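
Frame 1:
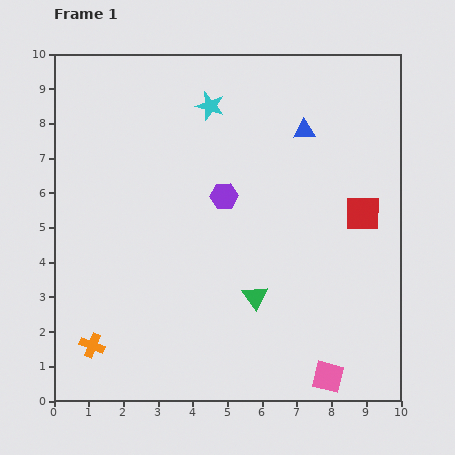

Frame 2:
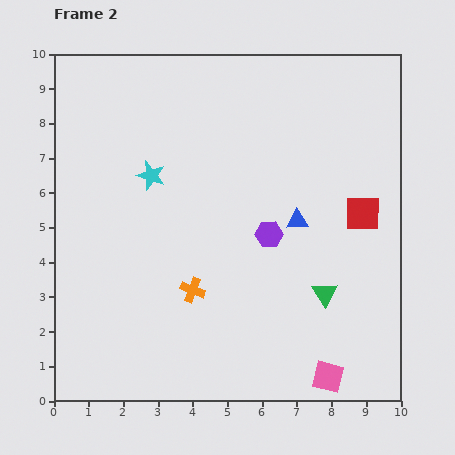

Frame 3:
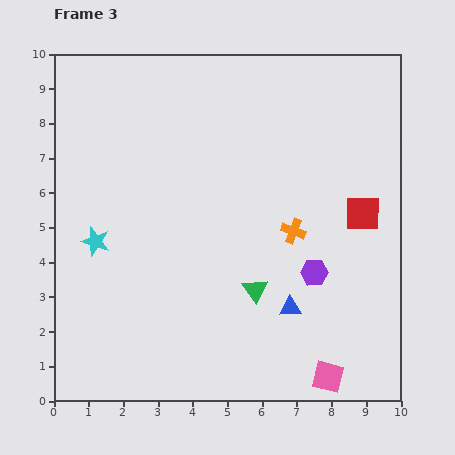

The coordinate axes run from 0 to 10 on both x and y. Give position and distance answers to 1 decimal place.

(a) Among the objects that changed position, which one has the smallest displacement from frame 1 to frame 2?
the purple hexagon

(moved 1.7)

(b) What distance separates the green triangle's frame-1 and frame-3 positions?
0.2

The green triangle moved from (5.8, 3.0) to (5.8, 3.2), a distance of √(0.0² + 0.2²) ≈ 0.2.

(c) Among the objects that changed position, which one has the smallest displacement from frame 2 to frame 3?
the purple hexagon

(moved 1.7)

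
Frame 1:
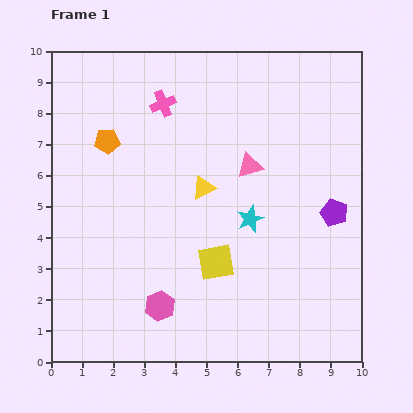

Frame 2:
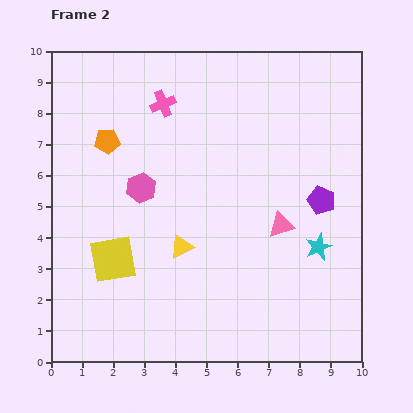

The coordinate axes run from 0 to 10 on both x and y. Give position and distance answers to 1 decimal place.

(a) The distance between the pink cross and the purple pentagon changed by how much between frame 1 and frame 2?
-0.5

Distance in frame 1: 6.5. Distance in frame 2: 6.0.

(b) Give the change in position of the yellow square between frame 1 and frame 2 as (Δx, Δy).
(-3.3, 0.1)

The yellow square was at (5.3, 3.2) in frame 1 and (2.0, 3.3) in frame 2.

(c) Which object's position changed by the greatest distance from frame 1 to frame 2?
the pink hexagon

(moved 3.8; next 3.3)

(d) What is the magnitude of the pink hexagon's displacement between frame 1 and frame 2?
3.8

The pink hexagon moved from (3.5, 1.8) to (2.9, 5.6), a distance of √(0.6² + 3.8²) ≈ 3.8.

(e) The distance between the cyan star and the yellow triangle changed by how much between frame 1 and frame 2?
+2.6

Distance in frame 1: 1.8. Distance in frame 2: 4.4.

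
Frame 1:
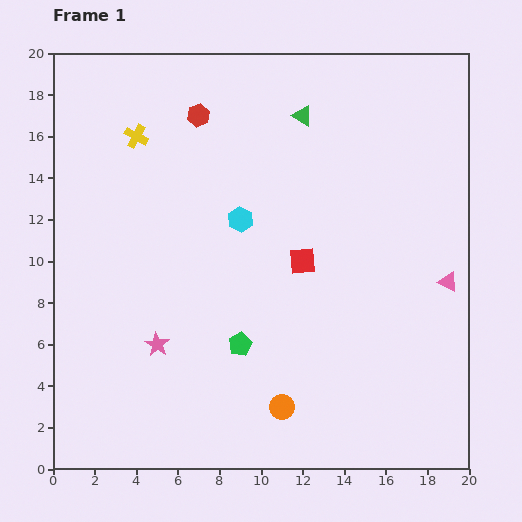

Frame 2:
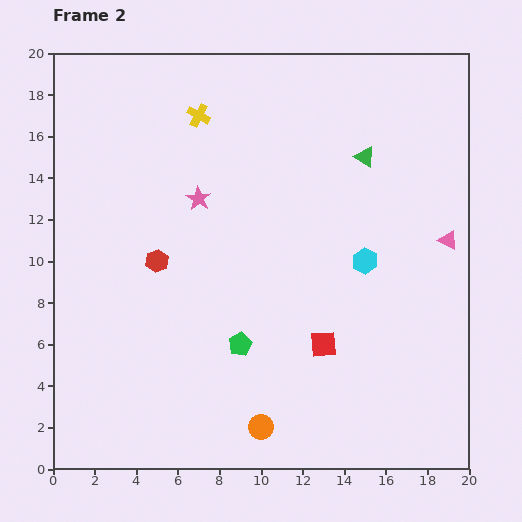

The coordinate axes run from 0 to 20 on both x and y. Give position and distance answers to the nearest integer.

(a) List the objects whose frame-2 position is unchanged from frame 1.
the green pentagon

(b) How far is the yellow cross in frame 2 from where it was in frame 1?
3

The yellow cross moved from (4, 16) to (7, 17), a distance of √(3² + 1²) ≈ 3.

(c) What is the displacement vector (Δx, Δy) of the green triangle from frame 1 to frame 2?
(3, -2)

The green triangle was at (12, 17) in frame 1 and (15, 15) in frame 2.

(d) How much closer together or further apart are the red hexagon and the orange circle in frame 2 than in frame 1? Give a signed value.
-6

Distance in frame 1: 15. Distance in frame 2: 9.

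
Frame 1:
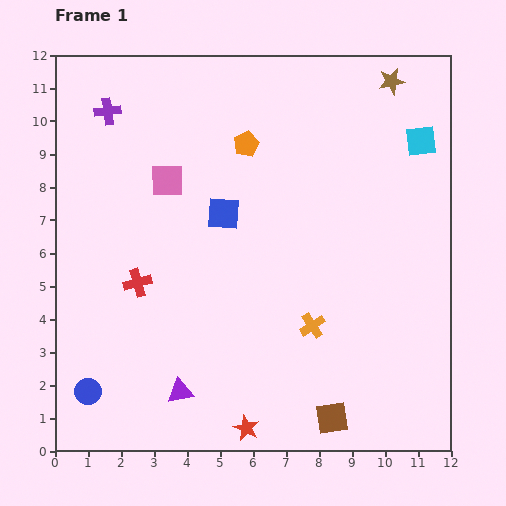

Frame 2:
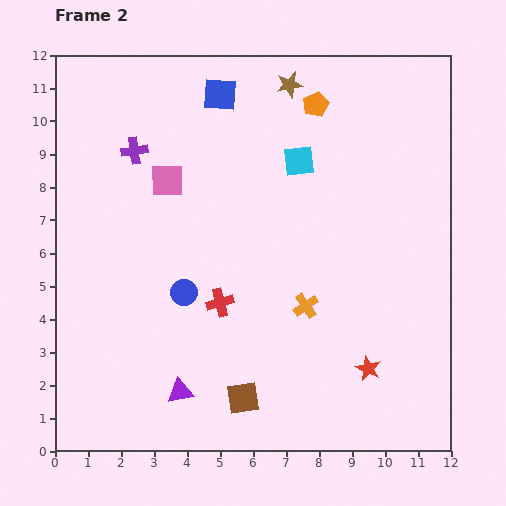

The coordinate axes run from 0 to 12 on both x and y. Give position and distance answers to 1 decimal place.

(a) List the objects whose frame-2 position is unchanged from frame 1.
the pink square, the purple triangle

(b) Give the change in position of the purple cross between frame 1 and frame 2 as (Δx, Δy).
(0.8, -1.2)

The purple cross was at (1.6, 10.3) in frame 1 and (2.4, 9.1) in frame 2.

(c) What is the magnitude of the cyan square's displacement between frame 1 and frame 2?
3.7

The cyan square moved from (11.1, 9.4) to (7.4, 8.8), a distance of √(3.7² + 0.6²) ≈ 3.7.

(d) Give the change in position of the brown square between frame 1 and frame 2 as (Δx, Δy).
(-2.7, 0.6)

The brown square was at (8.4, 1.0) in frame 1 and (5.7, 1.6) in frame 2.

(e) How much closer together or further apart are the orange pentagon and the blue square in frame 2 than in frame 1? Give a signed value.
+0.7

Distance in frame 1: 2.2. Distance in frame 2: 2.9.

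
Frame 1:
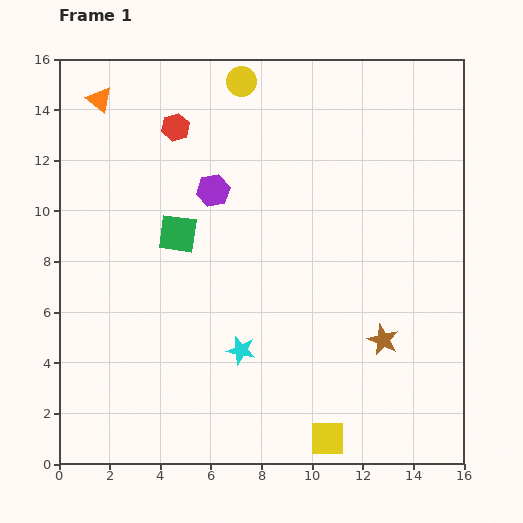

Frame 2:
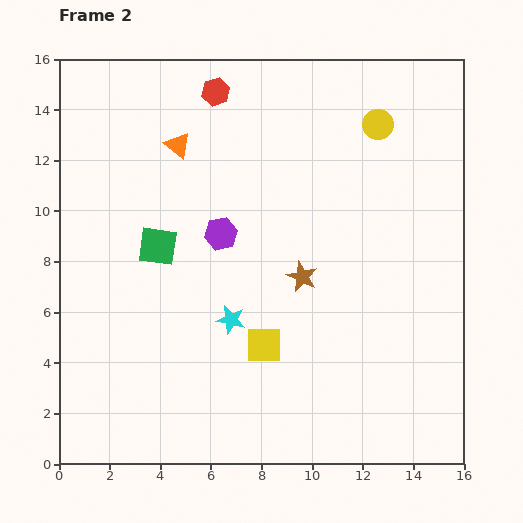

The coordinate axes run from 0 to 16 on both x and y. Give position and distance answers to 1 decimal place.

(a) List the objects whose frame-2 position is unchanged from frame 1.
none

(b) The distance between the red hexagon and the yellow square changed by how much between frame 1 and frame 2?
-3.5

Distance in frame 1: 13.7. Distance in frame 2: 10.2.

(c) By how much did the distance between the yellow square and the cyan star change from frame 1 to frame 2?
-3.3

Distance in frame 1: 4.9. Distance in frame 2: 1.6.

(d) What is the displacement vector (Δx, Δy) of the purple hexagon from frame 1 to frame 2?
(0.3, -1.7)

The purple hexagon was at (6.1, 10.8) in frame 1 and (6.4, 9.1) in frame 2.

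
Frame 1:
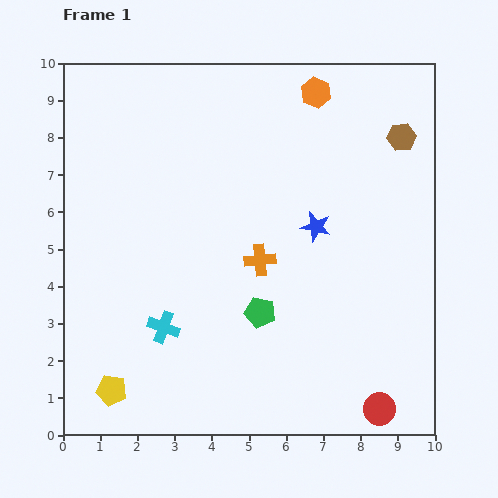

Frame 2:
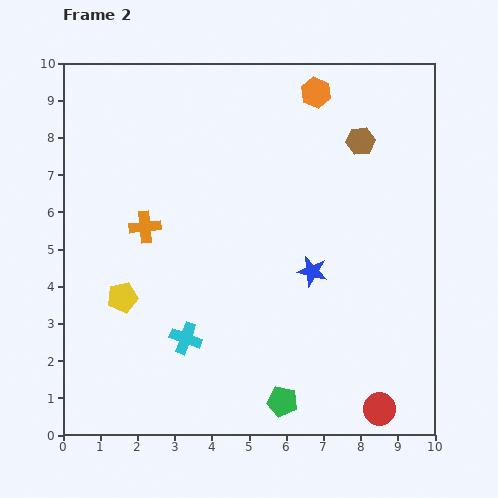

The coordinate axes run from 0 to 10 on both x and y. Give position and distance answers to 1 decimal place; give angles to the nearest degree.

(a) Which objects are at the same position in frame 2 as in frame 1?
the red circle, the orange hexagon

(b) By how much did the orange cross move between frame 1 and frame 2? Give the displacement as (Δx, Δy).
(-3.1, 0.9)

The orange cross was at (5.3, 4.7) in frame 1 and (2.2, 5.6) in frame 2.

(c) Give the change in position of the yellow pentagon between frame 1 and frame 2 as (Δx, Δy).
(0.3, 2.5)

The yellow pentagon was at (1.3, 1.2) in frame 1 and (1.6, 3.7) in frame 2.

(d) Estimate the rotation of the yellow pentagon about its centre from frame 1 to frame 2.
23° counter-clockwise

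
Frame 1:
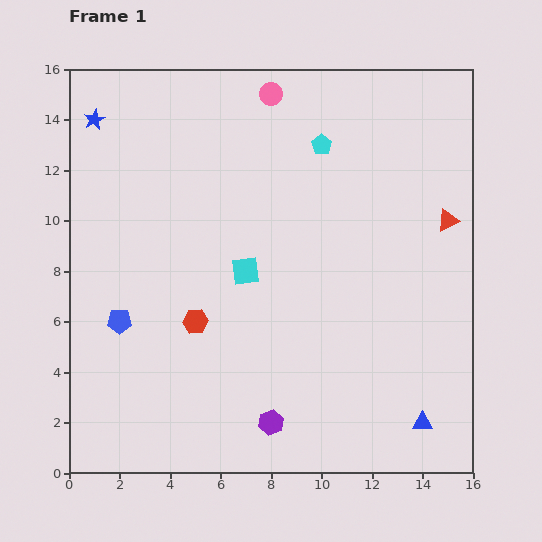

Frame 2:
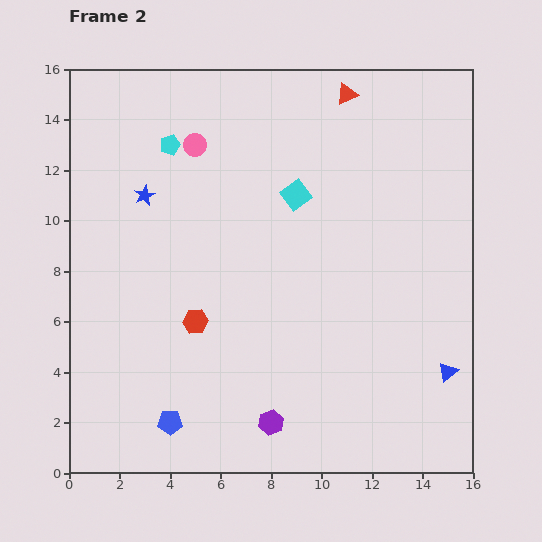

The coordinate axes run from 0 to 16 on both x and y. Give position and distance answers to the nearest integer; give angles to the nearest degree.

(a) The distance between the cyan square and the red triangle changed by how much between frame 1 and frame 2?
-4

Distance in frame 1: 8. Distance in frame 2: 4.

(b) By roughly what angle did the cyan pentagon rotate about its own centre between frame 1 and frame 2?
21° clockwise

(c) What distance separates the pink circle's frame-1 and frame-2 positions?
4

The pink circle moved from (8, 15) to (5, 13), a distance of √(3² + 2²) ≈ 4.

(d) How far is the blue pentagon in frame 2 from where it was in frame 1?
4

The blue pentagon moved from (2, 6) to (4, 2), a distance of √(2² + 4²) ≈ 4.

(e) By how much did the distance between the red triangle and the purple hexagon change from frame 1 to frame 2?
+2

Distance in frame 1: 11. Distance in frame 2: 13.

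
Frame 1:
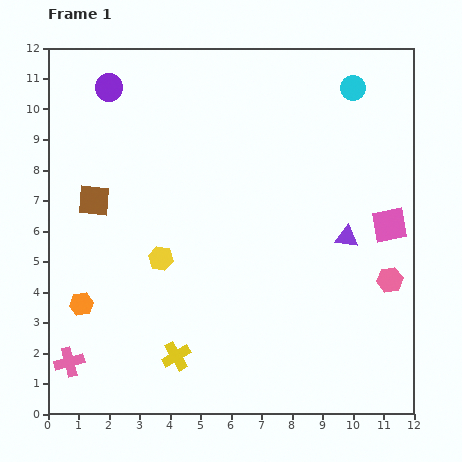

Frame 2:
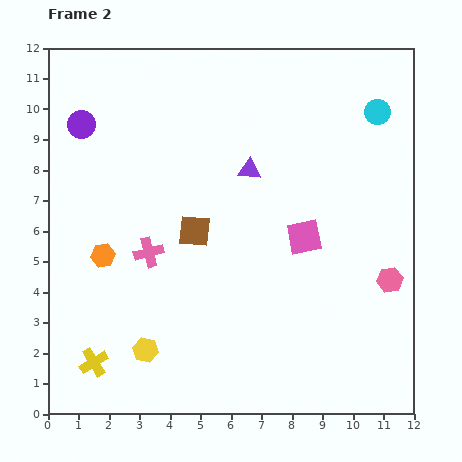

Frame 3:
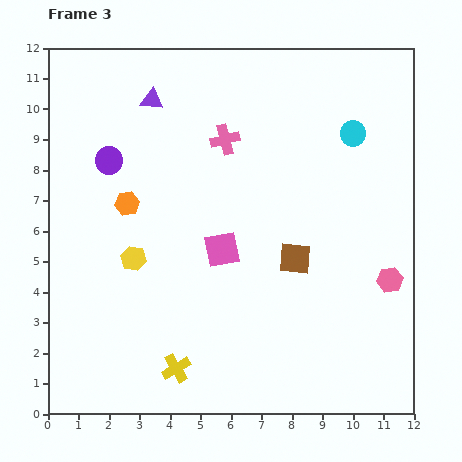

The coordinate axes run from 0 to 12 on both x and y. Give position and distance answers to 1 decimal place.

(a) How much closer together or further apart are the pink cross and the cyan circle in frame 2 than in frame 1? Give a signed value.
-4.1

Distance in frame 1: 12.9. Distance in frame 2: 8.8.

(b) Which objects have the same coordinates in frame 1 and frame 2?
the pink hexagon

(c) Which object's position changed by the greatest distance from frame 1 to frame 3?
the pink cross

(moved 8.9; next 7.8)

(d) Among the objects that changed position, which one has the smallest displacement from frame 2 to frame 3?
the cyan circle

(moved 1.1)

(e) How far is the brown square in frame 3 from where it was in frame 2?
3.4

The brown square moved from (4.8, 6.0) to (8.1, 5.1), a distance of √(3.3² + 0.9²) ≈ 3.4.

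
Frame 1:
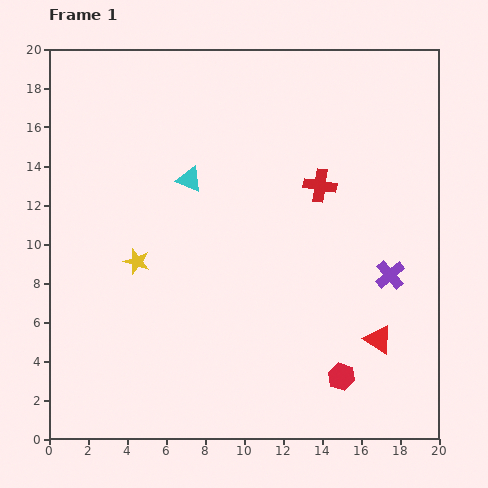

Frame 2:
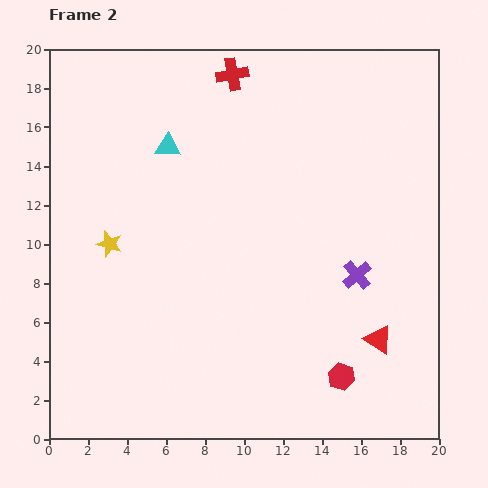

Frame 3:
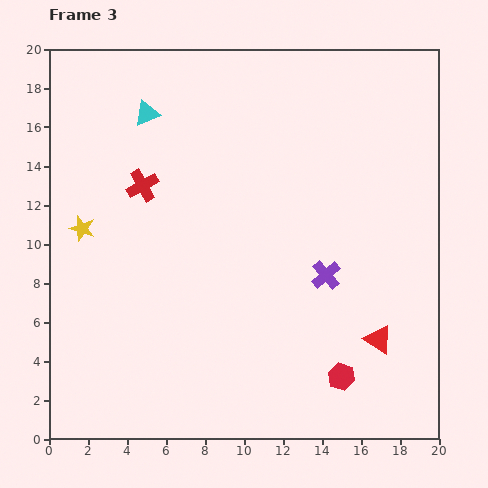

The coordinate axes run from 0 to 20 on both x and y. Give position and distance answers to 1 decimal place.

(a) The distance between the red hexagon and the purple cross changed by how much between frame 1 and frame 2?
-0.5

Distance in frame 1: 5.8. Distance in frame 2: 5.3.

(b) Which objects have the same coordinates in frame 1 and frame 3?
the red triangle, the red hexagon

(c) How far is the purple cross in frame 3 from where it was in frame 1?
3.3

The purple cross moved from (17.5, 8.4) to (14.2, 8.4), a distance of √(3.3² + 0.0²) ≈ 3.3.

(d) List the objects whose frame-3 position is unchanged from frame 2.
the red triangle, the red hexagon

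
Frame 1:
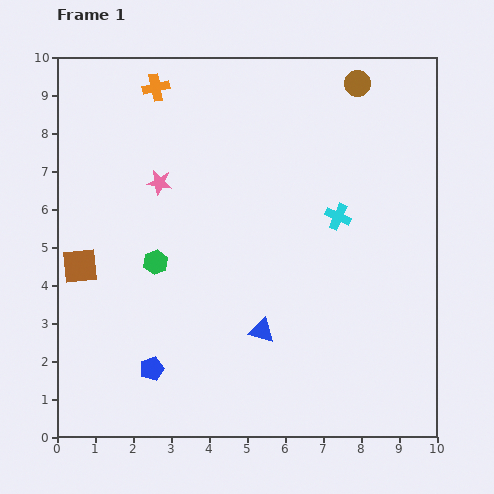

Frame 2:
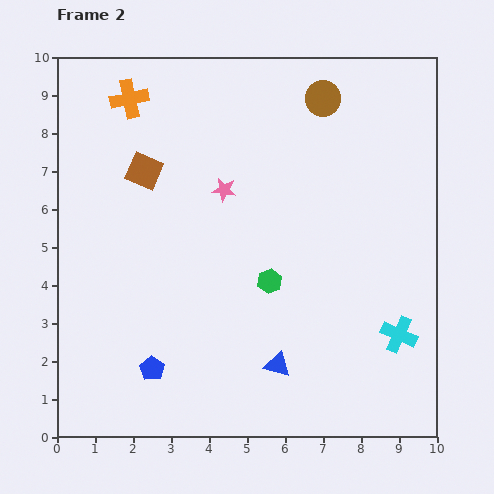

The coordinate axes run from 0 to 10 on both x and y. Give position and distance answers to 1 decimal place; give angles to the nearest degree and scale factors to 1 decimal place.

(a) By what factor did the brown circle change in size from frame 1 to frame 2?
1.4×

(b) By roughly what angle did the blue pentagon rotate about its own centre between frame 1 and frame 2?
19° counter-clockwise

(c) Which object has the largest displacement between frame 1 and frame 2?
the cyan cross

(moved 3.5; next 3.0)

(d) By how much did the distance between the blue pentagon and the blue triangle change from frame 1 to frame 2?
+0.2

Distance in frame 1: 3.1. Distance in frame 2: 3.3.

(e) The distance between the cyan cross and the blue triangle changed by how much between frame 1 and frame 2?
-0.3

Distance in frame 1: 3.6. Distance in frame 2: 3.3.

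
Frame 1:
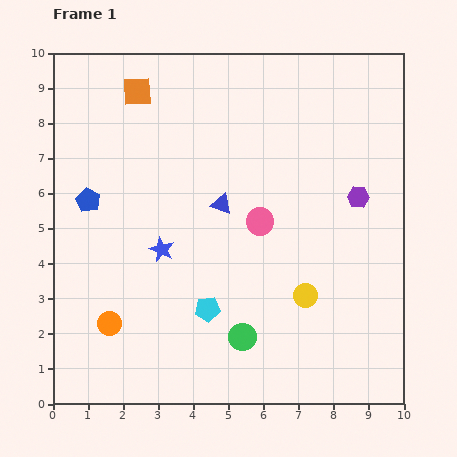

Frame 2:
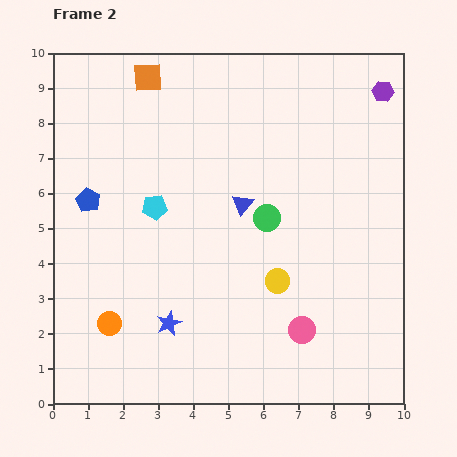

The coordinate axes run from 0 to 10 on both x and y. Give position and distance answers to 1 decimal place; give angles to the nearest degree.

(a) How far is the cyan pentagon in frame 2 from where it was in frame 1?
3.3

The cyan pentagon moved from (4.4, 2.7) to (2.9, 5.6), a distance of √(1.5² + 2.9²) ≈ 3.3.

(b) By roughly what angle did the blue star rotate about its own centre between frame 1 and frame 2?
24° clockwise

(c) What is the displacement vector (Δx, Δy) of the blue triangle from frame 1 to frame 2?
(0.6, 0.0)

The blue triangle was at (4.8, 5.7) in frame 1 and (5.4, 5.7) in frame 2.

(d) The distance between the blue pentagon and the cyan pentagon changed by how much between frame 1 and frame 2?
-2.7

Distance in frame 1: 4.6. Distance in frame 2: 1.9.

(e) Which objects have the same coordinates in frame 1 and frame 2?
the blue pentagon, the orange circle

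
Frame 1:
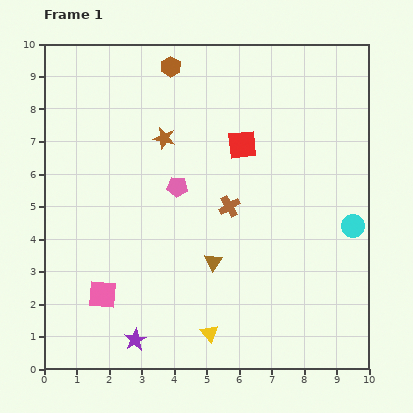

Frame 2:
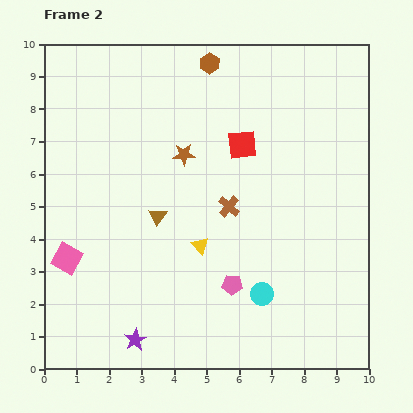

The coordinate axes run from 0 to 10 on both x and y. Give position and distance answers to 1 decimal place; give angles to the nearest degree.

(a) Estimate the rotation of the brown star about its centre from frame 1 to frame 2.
18° counter-clockwise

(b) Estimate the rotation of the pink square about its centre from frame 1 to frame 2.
24° clockwise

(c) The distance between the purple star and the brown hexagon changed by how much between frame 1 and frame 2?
+0.3

Distance in frame 1: 8.5. Distance in frame 2: 8.8.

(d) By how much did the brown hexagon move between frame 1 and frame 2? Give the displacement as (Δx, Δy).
(1.2, 0.1)

The brown hexagon was at (3.9, 9.3) in frame 1 and (5.1, 9.4) in frame 2.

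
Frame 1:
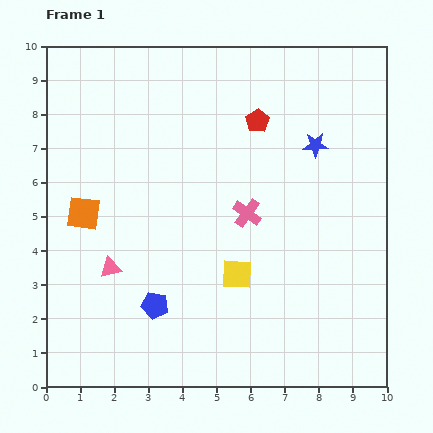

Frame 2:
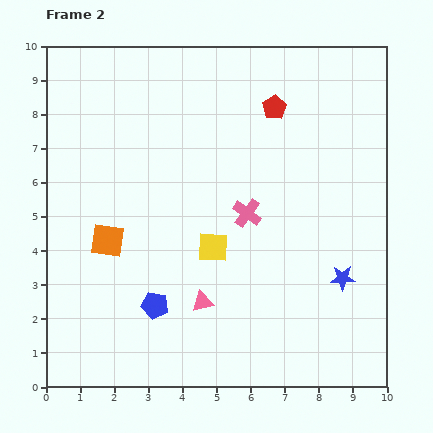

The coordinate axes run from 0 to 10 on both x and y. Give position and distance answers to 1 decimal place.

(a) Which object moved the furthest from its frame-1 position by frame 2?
the blue star

(moved 4.0; next 2.9)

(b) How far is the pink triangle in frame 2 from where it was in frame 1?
2.9

The pink triangle moved from (1.9, 3.5) to (4.6, 2.5), a distance of √(2.7² + 1.0²) ≈ 2.9.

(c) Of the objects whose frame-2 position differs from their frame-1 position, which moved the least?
the red pentagon

(moved 0.6)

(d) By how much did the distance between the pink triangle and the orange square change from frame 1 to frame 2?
+1.5

Distance in frame 1: 1.8. Distance in frame 2: 3.3.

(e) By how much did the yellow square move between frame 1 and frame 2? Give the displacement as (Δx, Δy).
(-0.7, 0.8)

The yellow square was at (5.6, 3.3) in frame 1 and (4.9, 4.1) in frame 2.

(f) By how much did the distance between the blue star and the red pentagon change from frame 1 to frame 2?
+3.6

Distance in frame 1: 1.8. Distance in frame 2: 5.4.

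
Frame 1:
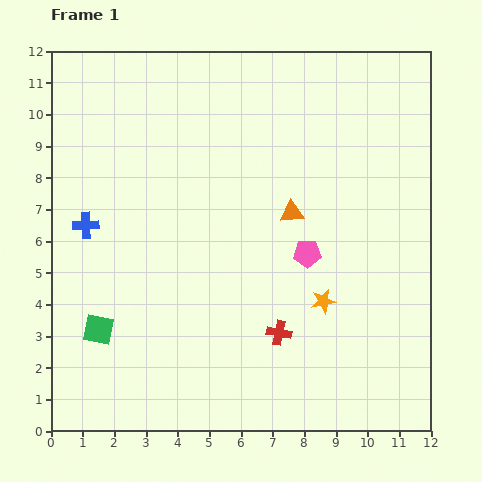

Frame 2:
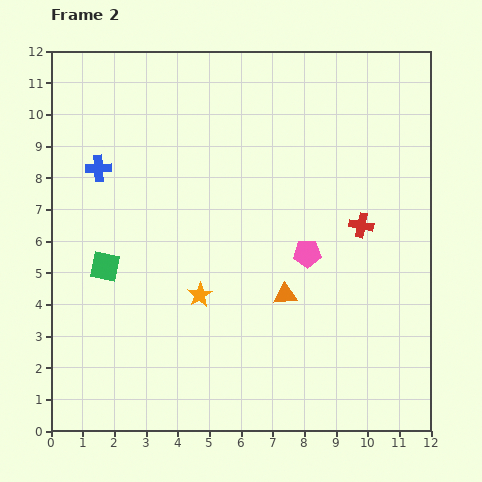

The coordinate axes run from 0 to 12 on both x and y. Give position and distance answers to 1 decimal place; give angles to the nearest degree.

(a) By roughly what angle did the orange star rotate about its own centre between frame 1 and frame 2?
21° counter-clockwise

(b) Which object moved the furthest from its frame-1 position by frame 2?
the red cross

(moved 4.3; next 3.9)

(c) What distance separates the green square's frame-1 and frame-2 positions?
2.0

The green square moved from (1.5, 3.2) to (1.7, 5.2), a distance of √(0.2² + 2.0²) ≈ 2.0.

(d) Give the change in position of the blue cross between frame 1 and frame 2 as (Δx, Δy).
(0.4, 1.8)

The blue cross was at (1.1, 6.5) in frame 1 and (1.5, 8.3) in frame 2.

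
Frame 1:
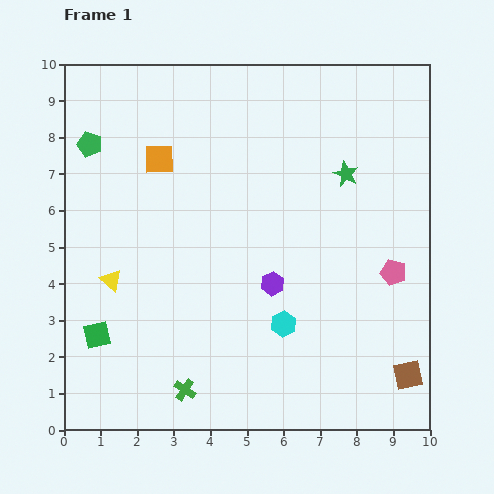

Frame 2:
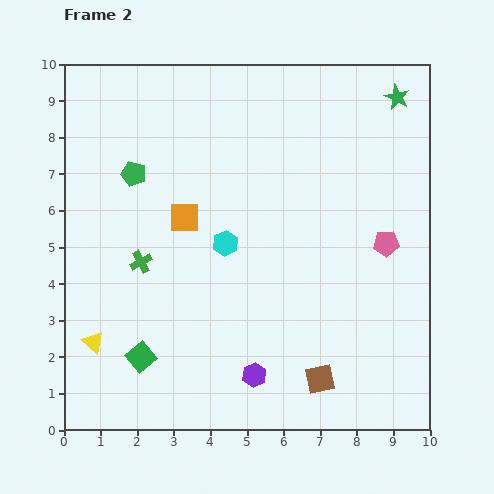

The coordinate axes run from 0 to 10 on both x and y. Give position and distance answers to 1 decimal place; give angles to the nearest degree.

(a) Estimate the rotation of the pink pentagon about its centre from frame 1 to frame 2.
19° counter-clockwise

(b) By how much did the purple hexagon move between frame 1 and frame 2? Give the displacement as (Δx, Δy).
(-0.5, -2.5)

The purple hexagon was at (5.7, 4.0) in frame 1 and (5.2, 1.5) in frame 2.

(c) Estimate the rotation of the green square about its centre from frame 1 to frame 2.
28° counter-clockwise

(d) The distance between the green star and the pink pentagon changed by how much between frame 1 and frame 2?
+1.0

Distance in frame 1: 3.0. Distance in frame 2: 4.0.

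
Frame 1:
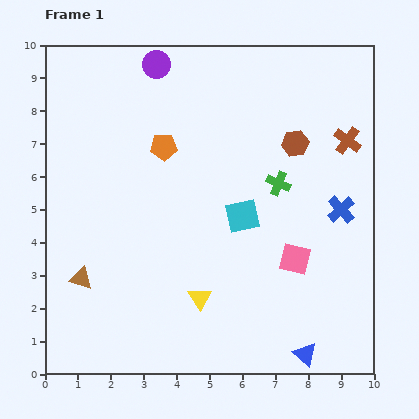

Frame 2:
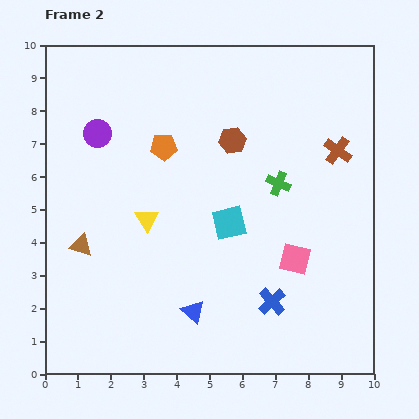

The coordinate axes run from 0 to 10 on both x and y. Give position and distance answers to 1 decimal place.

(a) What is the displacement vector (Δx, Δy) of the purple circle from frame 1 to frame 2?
(-1.8, -2.1)

The purple circle was at (3.4, 9.4) in frame 1 and (1.6, 7.3) in frame 2.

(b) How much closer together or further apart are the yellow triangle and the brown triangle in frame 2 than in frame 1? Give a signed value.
-1.4

Distance in frame 1: 3.6. Distance in frame 2: 2.2.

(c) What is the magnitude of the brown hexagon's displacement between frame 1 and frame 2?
1.9

The brown hexagon moved from (7.6, 7.0) to (5.7, 7.1), a distance of √(1.9² + 0.1²) ≈ 1.9.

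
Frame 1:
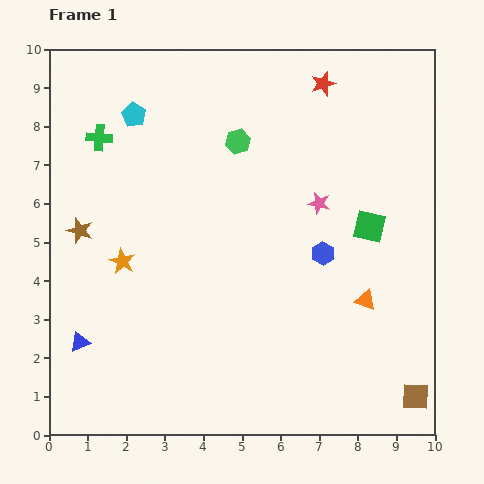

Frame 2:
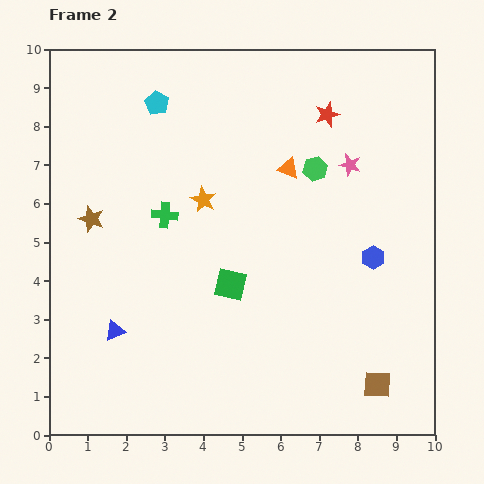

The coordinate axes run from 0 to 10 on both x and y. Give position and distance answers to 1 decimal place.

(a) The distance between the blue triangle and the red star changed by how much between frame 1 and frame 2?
-1.4

Distance in frame 1: 9.2. Distance in frame 2: 7.8.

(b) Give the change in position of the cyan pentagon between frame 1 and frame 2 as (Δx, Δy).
(0.6, 0.3)

The cyan pentagon was at (2.2, 8.3) in frame 1 and (2.8, 8.6) in frame 2.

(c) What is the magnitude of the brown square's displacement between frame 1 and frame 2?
1.0

The brown square moved from (9.5, 1.0) to (8.5, 1.3), a distance of √(1.0² + 0.3²) ≈ 1.0.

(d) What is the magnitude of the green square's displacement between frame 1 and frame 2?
3.9

The green square moved from (8.3, 5.4) to (4.7, 3.9), a distance of √(3.6² + 1.5²) ≈ 3.9.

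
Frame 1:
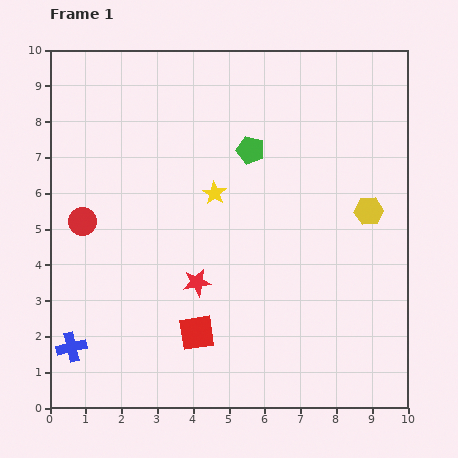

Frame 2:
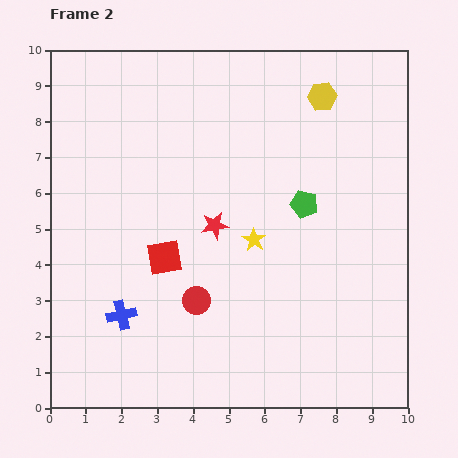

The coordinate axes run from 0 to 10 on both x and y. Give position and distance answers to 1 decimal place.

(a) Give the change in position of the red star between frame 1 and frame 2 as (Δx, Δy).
(0.5, 1.6)

The red star was at (4.1, 3.5) in frame 1 and (4.6, 5.1) in frame 2.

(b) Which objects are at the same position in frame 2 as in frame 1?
none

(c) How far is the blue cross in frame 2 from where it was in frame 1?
1.7

The blue cross moved from (0.6, 1.7) to (2.0, 2.6), a distance of √(1.4² + 0.9²) ≈ 1.7.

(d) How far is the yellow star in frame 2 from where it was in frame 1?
1.7

The yellow star moved from (4.6, 6.0) to (5.7, 4.7), a distance of √(1.1² + 1.3²) ≈ 1.7.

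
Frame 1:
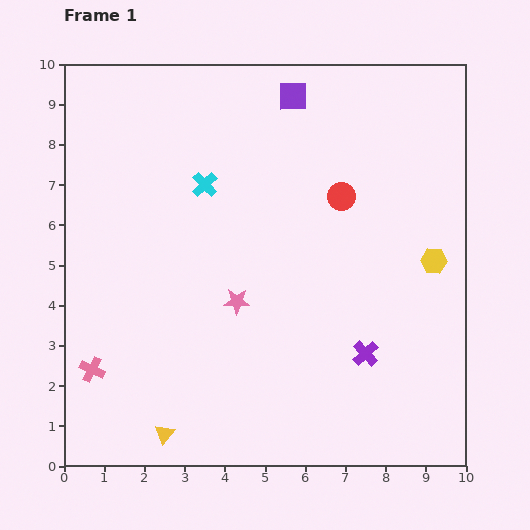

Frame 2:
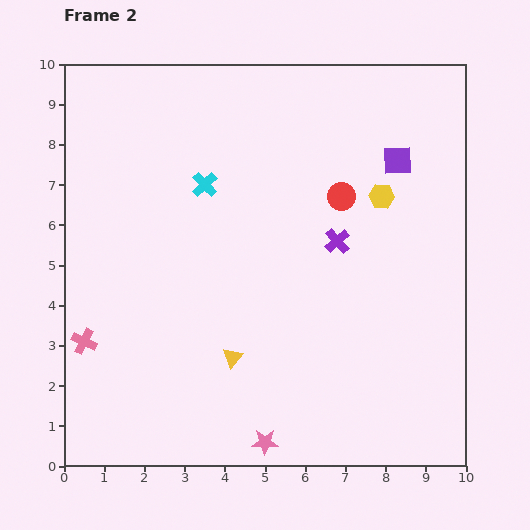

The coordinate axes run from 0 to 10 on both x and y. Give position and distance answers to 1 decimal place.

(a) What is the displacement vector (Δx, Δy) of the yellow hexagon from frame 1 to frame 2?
(-1.3, 1.6)

The yellow hexagon was at (9.2, 5.1) in frame 1 and (7.9, 6.7) in frame 2.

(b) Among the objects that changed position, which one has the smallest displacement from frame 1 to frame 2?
the pink cross

(moved 0.7)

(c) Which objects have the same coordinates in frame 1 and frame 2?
the red circle, the cyan cross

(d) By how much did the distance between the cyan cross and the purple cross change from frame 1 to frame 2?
-2.2

Distance in frame 1: 5.8. Distance in frame 2: 3.6.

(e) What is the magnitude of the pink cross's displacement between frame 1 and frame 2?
0.7

The pink cross moved from (0.7, 2.4) to (0.5, 3.1), a distance of √(0.2² + 0.7²) ≈ 0.7.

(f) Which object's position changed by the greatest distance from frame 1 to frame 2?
the pink star

(moved 3.6; next 3.1)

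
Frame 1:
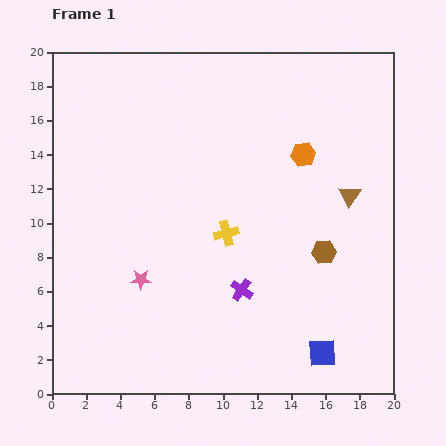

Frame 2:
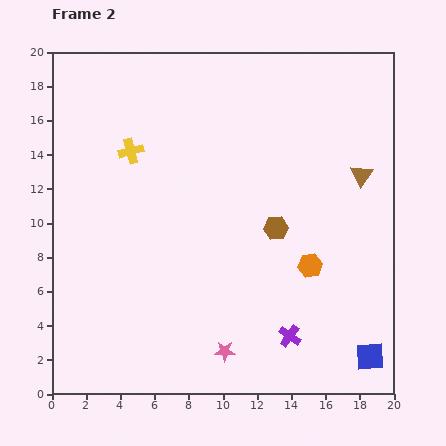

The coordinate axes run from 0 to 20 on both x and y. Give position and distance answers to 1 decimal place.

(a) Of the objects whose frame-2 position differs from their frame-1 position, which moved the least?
the brown triangle

(moved 1.4)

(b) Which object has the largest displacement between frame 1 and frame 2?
the yellow cross

(moved 7.4; next 6.5)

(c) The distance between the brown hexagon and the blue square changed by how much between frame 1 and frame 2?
+3.4

Distance in frame 1: 5.9. Distance in frame 2: 9.3.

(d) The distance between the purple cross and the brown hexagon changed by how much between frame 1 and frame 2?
+1.1

Distance in frame 1: 5.3. Distance in frame 2: 6.4.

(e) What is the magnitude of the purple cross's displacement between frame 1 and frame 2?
3.9

The purple cross moved from (11.1, 6.1) to (13.9, 3.4), a distance of √(2.8² + 2.7²) ≈ 3.9.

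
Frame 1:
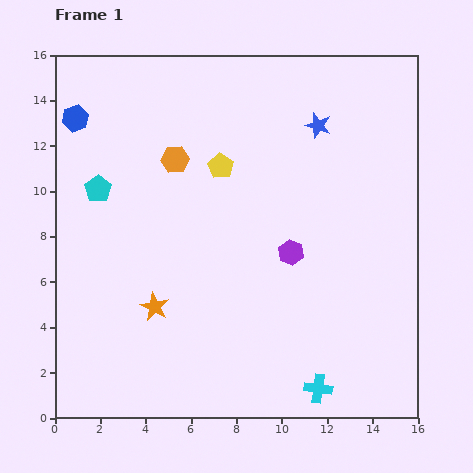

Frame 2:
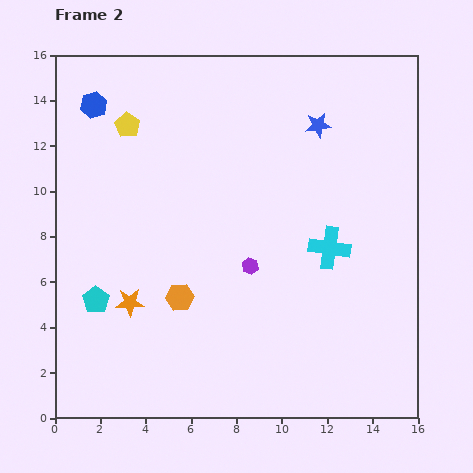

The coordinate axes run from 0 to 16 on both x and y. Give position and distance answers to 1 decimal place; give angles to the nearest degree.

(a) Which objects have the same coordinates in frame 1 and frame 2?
the blue star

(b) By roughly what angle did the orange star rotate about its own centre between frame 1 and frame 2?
28° counter-clockwise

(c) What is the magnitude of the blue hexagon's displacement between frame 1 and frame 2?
1.0

The blue hexagon moved from (0.9, 13.2) to (1.7, 13.8), a distance of √(0.8² + 0.6²) ≈ 1.0.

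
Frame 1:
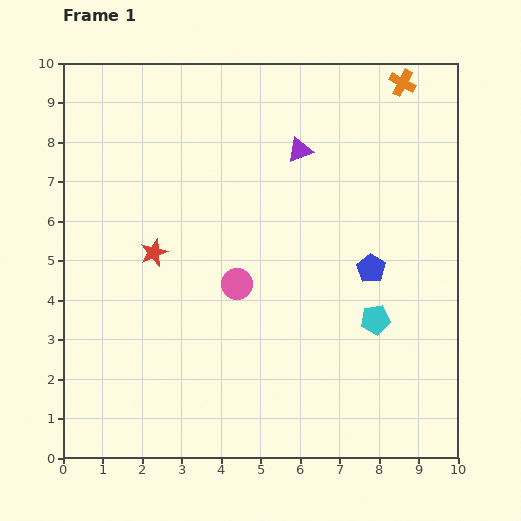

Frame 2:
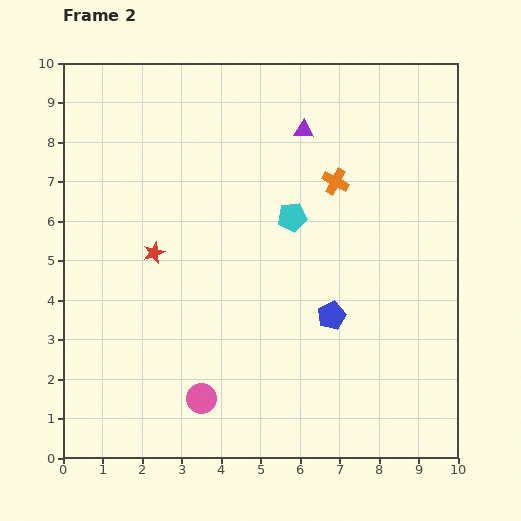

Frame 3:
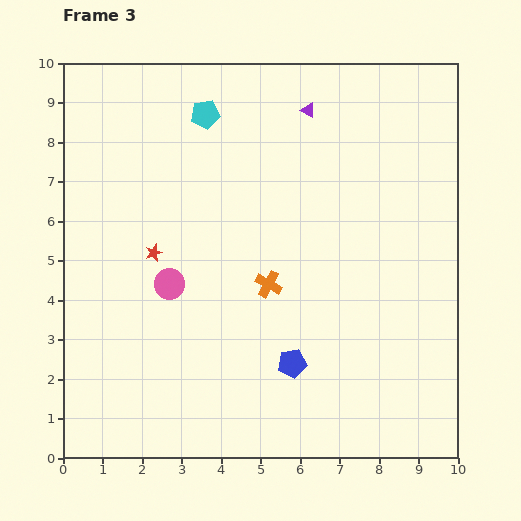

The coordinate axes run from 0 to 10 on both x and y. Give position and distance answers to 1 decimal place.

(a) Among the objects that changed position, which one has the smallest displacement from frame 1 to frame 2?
the purple triangle

(moved 0.5)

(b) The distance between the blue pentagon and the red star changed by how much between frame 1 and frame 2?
-0.7

Distance in frame 1: 5.5. Distance in frame 2: 4.8.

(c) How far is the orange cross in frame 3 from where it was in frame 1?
6.1

The orange cross moved from (8.6, 9.5) to (5.2, 4.4), a distance of √(3.4² + 5.1²) ≈ 6.1.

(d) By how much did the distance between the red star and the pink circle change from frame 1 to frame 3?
-1.3

Distance in frame 1: 2.2. Distance in frame 3: 0.9.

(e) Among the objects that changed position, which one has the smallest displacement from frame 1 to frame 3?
the purple triangle

(moved 1.0)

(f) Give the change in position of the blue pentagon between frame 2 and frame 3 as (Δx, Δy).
(-1.0, -1.2)

The blue pentagon was at (6.8, 3.6) in frame 2 and (5.8, 2.4) in frame 3.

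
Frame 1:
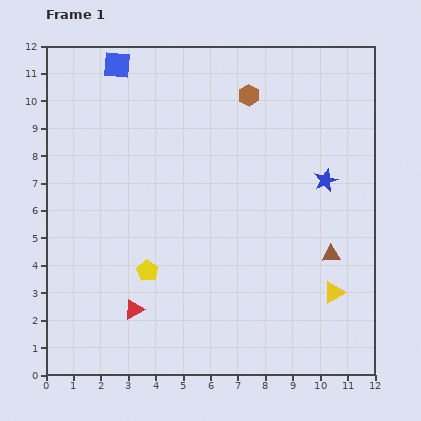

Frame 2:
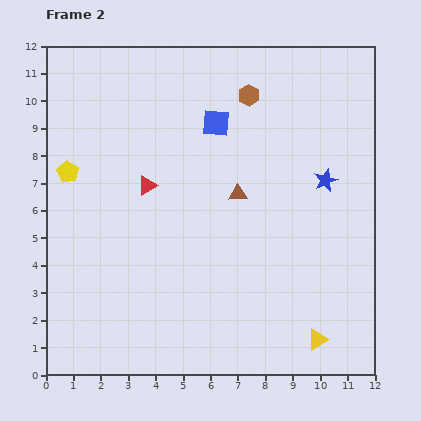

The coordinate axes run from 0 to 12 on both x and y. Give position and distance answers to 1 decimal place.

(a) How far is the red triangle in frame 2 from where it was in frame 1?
4.5

The red triangle moved from (3.2, 2.4) to (3.7, 6.9), a distance of √(0.5² + 4.5²) ≈ 4.5.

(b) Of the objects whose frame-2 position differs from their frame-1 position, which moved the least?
the yellow triangle

(moved 1.8)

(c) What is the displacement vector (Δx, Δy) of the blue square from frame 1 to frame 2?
(3.6, -2.1)

The blue square was at (2.6, 11.3) in frame 1 and (6.2, 9.2) in frame 2.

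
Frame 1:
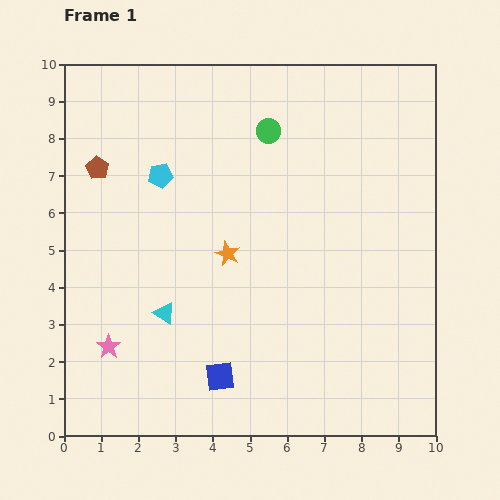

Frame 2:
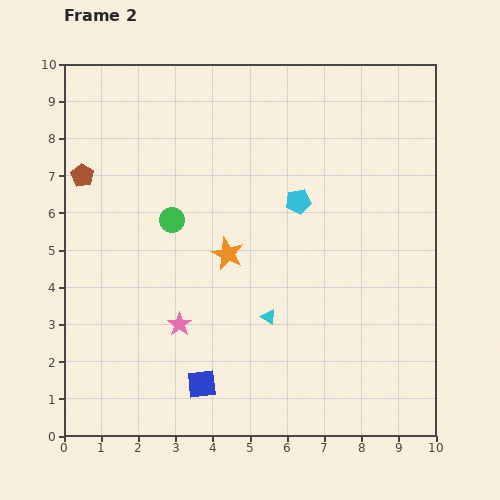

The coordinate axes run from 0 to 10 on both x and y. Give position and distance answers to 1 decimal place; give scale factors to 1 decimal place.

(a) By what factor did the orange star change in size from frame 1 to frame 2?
1.3×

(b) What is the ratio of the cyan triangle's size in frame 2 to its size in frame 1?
0.7×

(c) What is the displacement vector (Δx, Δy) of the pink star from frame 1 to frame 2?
(1.9, 0.6)

The pink star was at (1.2, 2.4) in frame 1 and (3.1, 3.0) in frame 2.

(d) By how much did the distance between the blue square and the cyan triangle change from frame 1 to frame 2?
+0.2

Distance in frame 1: 2.3. Distance in frame 2: 2.5.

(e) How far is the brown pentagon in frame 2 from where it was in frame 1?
0.4

The brown pentagon moved from (0.9, 7.2) to (0.5, 7.0), a distance of √(0.4² + 0.2²) ≈ 0.4.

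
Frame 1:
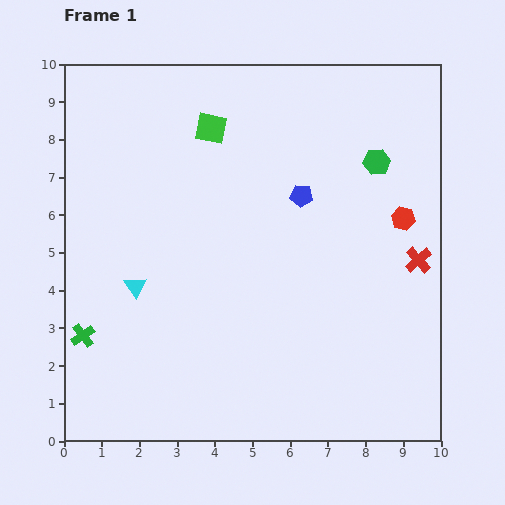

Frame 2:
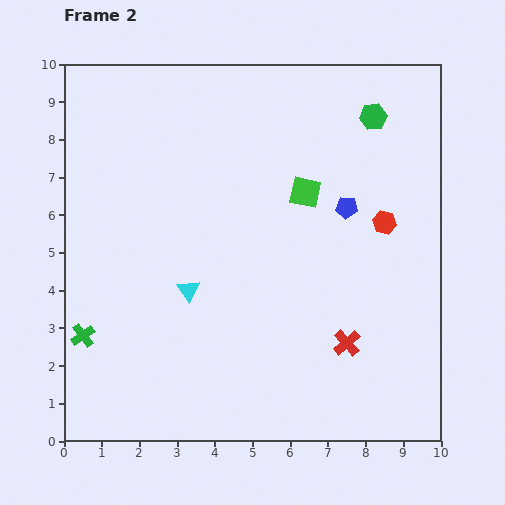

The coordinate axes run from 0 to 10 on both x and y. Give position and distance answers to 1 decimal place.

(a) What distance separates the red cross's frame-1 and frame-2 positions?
2.9

The red cross moved from (9.4, 4.8) to (7.5, 2.6), a distance of √(1.9² + 2.2²) ≈ 2.9.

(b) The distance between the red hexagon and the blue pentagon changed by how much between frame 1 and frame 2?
-1.7

Distance in frame 1: 2.8. Distance in frame 2: 1.1.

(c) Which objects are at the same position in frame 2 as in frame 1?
the green cross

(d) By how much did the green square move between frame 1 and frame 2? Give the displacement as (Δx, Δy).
(2.5, -1.7)

The green square was at (3.9, 8.3) in frame 1 and (6.4, 6.6) in frame 2.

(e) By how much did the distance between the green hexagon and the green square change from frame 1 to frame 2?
-1.8

Distance in frame 1: 4.5. Distance in frame 2: 2.7.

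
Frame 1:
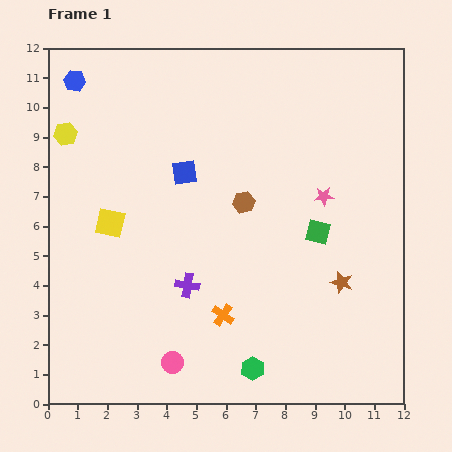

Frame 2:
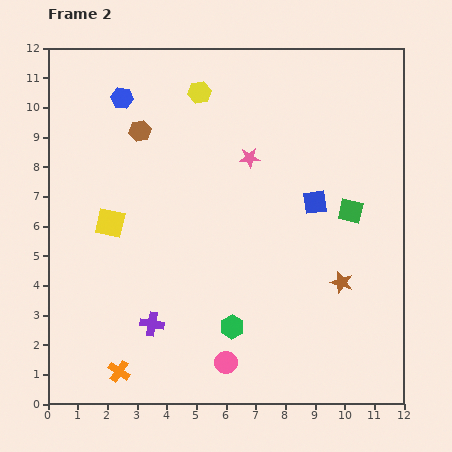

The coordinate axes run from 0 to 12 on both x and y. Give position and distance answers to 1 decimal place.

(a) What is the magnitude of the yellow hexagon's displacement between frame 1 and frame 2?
4.7

The yellow hexagon moved from (0.6, 9.1) to (5.1, 10.5), a distance of √(4.5² + 1.4²) ≈ 4.7.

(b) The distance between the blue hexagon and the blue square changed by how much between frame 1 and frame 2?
+2.6

Distance in frame 1: 4.8. Distance in frame 2: 7.4.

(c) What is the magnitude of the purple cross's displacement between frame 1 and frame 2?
1.8

The purple cross moved from (4.7, 4.0) to (3.5, 2.7), a distance of √(1.2² + 1.3²) ≈ 1.8.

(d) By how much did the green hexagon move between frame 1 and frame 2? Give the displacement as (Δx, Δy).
(-0.7, 1.4)

The green hexagon was at (6.9, 1.2) in frame 1 and (6.2, 2.6) in frame 2.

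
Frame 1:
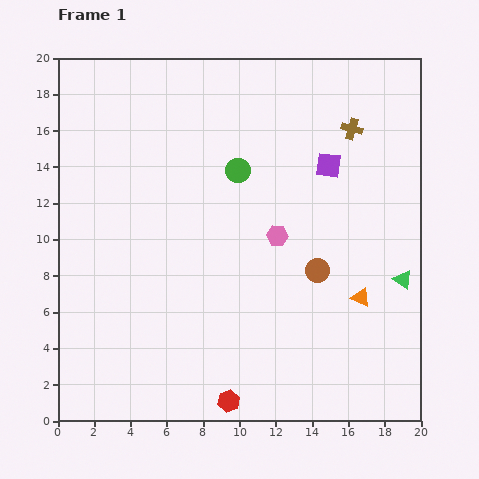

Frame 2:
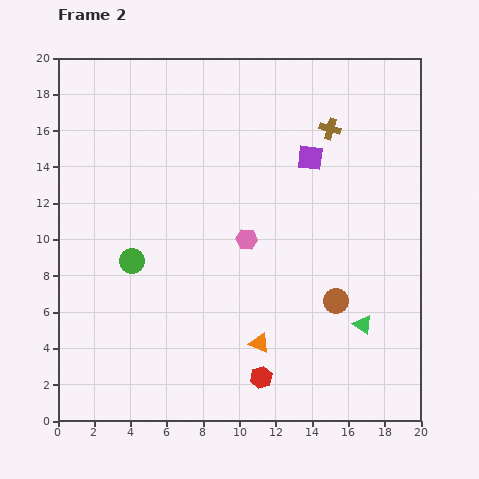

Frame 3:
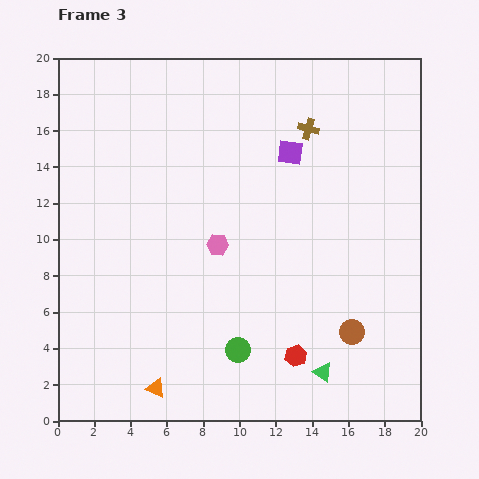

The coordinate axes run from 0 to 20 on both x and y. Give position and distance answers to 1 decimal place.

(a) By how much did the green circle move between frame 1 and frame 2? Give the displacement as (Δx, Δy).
(-5.8, -5.0)

The green circle was at (9.9, 13.8) in frame 1 and (4.1, 8.8) in frame 2.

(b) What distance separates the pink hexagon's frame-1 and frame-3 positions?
3.3

The pink hexagon moved from (12.1, 10.2) to (8.8, 9.7), a distance of √(3.3² + 0.5²) ≈ 3.3.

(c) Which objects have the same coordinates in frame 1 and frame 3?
none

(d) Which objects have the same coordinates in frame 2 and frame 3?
none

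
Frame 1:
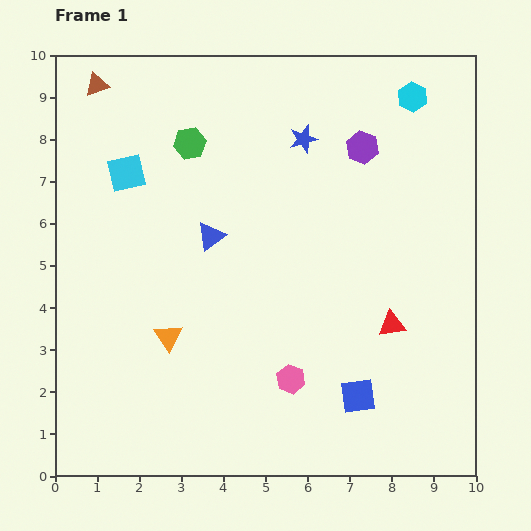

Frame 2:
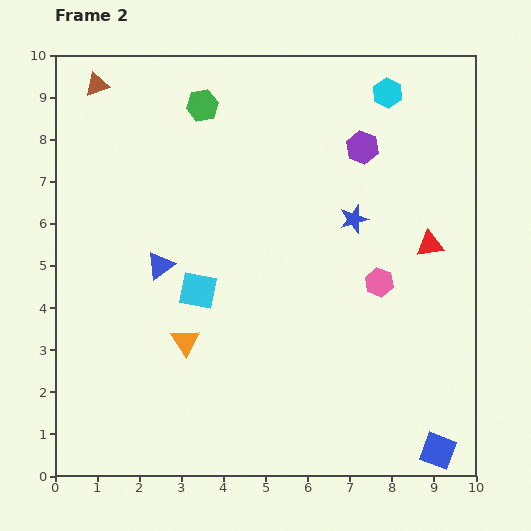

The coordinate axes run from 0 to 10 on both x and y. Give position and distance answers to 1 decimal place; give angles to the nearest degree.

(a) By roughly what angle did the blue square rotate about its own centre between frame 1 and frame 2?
28° clockwise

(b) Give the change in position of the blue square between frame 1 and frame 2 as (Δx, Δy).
(1.9, -1.3)

The blue square was at (7.2, 1.9) in frame 1 and (9.1, 0.6) in frame 2.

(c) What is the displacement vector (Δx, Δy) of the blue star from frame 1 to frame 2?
(1.2, -1.9)

The blue star was at (5.9, 8.0) in frame 1 and (7.1, 6.1) in frame 2.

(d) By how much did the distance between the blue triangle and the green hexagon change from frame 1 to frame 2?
+1.6

Distance in frame 1: 2.3. Distance in frame 2: 3.9.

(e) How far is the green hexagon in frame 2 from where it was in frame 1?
0.9

The green hexagon moved from (3.2, 7.9) to (3.5, 8.8), a distance of √(0.3² + 0.9²) ≈ 0.9.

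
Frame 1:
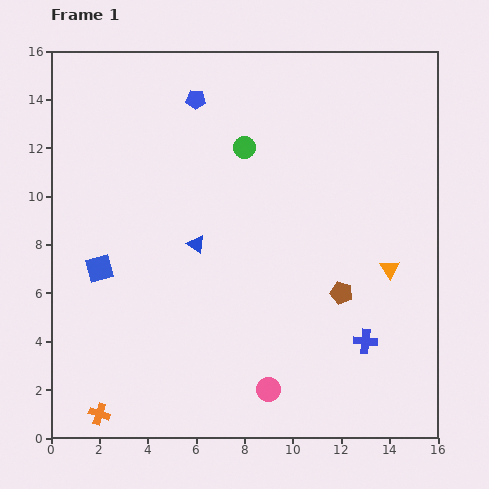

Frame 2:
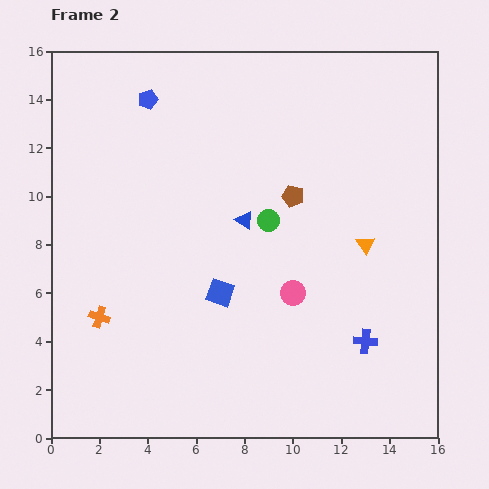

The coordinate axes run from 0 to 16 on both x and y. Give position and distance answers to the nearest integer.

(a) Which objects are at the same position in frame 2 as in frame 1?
the blue cross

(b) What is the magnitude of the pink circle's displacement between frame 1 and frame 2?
4

The pink circle moved from (9, 2) to (10, 6), a distance of √(1² + 4²) ≈ 4.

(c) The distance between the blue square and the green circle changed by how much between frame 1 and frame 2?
-4

Distance in frame 1: 8. Distance in frame 2: 4.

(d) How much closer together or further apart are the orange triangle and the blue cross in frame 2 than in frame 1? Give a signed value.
+1

Distance in frame 1: 3. Distance in frame 2: 4.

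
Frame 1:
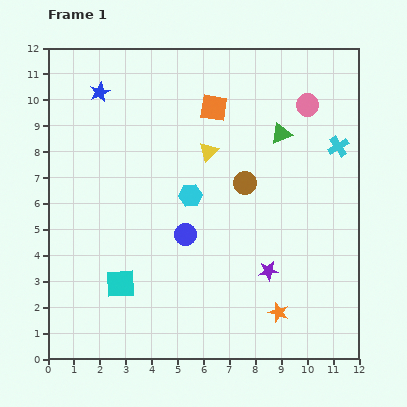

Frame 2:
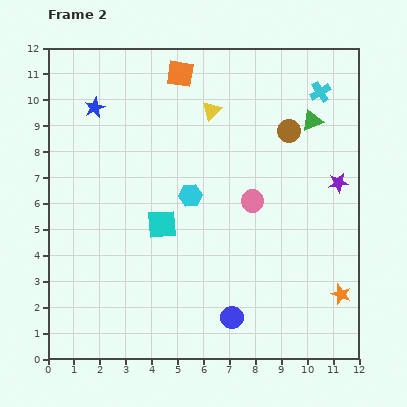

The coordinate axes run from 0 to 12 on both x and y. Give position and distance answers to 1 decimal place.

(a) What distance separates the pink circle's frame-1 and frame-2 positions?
4.3

The pink circle moved from (10.0, 9.8) to (7.9, 6.1), a distance of √(2.1² + 3.7²) ≈ 4.3.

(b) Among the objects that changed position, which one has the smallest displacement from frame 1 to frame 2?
the blue star

(moved 0.6)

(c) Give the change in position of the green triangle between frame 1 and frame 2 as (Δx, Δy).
(1.2, 0.5)

The green triangle was at (9.0, 8.7) in frame 1 and (10.2, 9.2) in frame 2.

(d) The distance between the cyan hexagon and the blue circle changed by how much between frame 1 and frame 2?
+3.5

Distance in frame 1: 1.5. Distance in frame 2: 5.0.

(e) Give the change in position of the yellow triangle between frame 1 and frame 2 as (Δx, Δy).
(0.1, 1.6)

The yellow triangle was at (6.2, 8.0) in frame 1 and (6.3, 9.6) in frame 2.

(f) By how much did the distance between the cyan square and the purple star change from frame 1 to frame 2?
+1.3

Distance in frame 1: 5.7. Distance in frame 2: 7.0.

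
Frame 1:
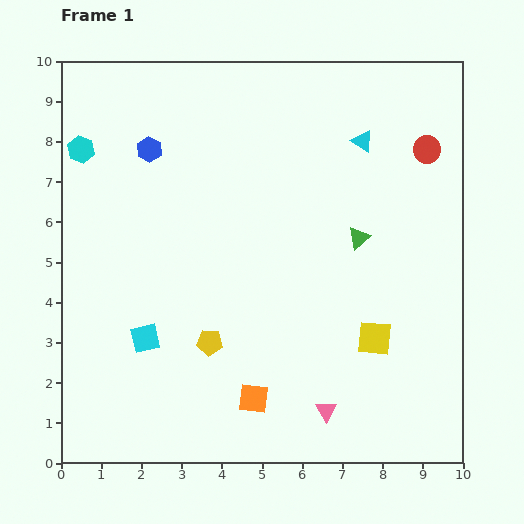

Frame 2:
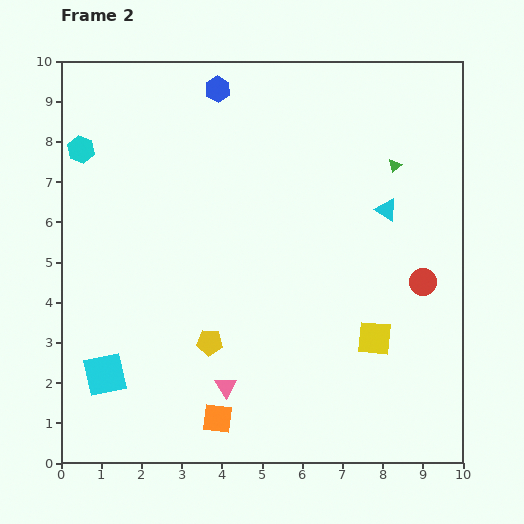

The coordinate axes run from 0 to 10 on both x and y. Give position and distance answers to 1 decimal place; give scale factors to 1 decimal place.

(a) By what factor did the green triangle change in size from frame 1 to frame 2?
0.6×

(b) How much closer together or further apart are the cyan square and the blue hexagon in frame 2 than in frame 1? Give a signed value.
+2.9

Distance in frame 1: 4.7. Distance in frame 2: 7.6.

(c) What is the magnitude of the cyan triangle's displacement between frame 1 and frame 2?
1.8

The cyan triangle moved from (7.5, 8.0) to (8.1, 6.3), a distance of √(0.6² + 1.7²) ≈ 1.8.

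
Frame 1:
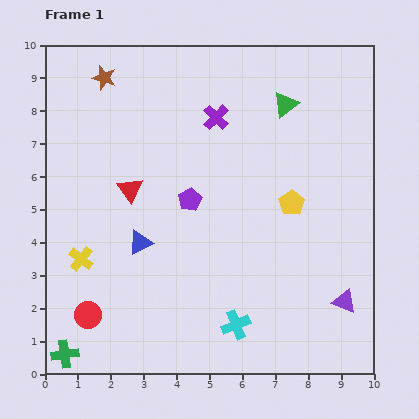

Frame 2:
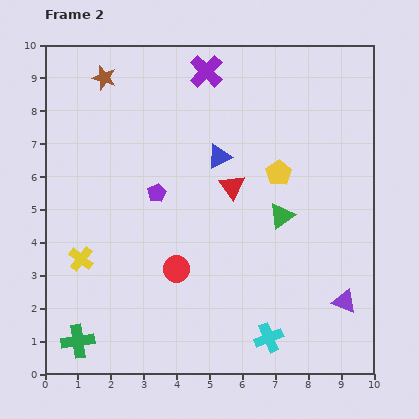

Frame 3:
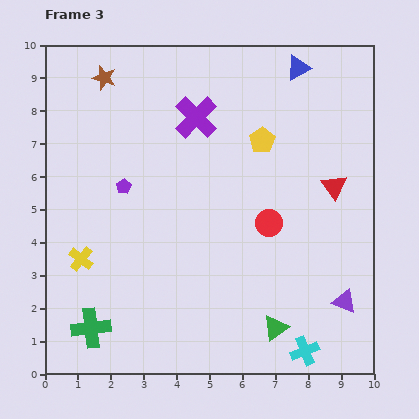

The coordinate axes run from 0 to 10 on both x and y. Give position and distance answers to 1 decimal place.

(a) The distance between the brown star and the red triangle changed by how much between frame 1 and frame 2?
+1.6

Distance in frame 1: 3.5. Distance in frame 2: 5.1.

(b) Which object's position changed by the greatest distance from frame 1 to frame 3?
the blue triangle

(moved 7.2; next 6.8)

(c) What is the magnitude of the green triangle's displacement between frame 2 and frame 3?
3.4

The green triangle moved from (7.2, 4.8) to (7.0, 1.4), a distance of √(0.2² + 3.4²) ≈ 3.4.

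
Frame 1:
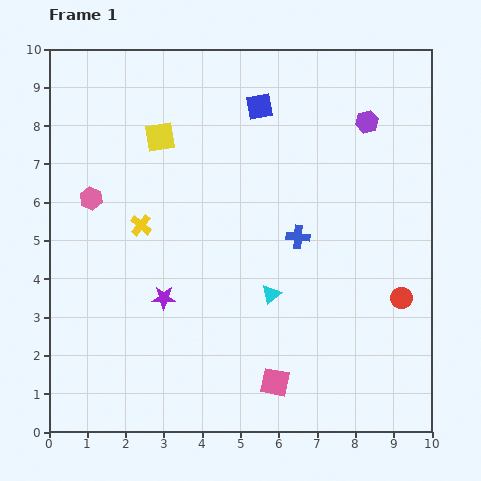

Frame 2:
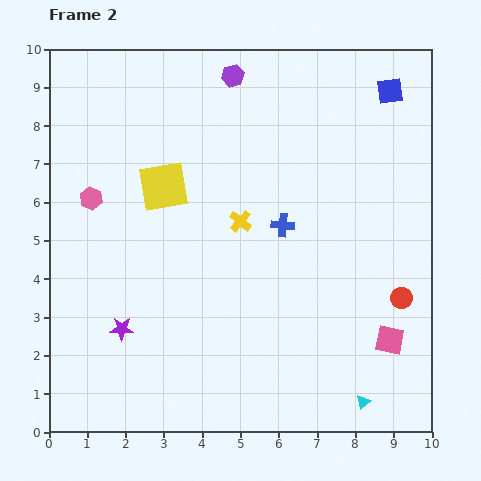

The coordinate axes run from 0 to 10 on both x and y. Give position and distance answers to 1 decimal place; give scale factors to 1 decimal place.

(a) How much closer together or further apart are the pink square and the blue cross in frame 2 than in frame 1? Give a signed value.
+0.3

Distance in frame 1: 3.8. Distance in frame 2: 4.1.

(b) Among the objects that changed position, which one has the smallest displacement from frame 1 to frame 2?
the blue cross

(moved 0.5)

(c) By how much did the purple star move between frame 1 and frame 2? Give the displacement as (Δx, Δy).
(-1.1, -0.8)

The purple star was at (3.0, 3.5) in frame 1 and (1.9, 2.7) in frame 2.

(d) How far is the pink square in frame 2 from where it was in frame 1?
3.2

The pink square moved from (5.9, 1.3) to (8.9, 2.4), a distance of √(3.0² + 1.1²) ≈ 3.2.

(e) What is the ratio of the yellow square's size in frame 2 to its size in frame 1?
1.7×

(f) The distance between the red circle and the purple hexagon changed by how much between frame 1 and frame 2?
+2.6

Distance in frame 1: 4.7. Distance in frame 2: 7.3.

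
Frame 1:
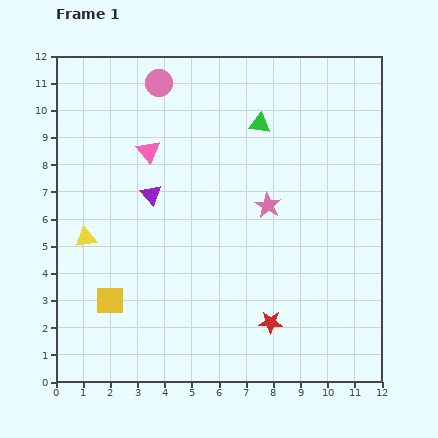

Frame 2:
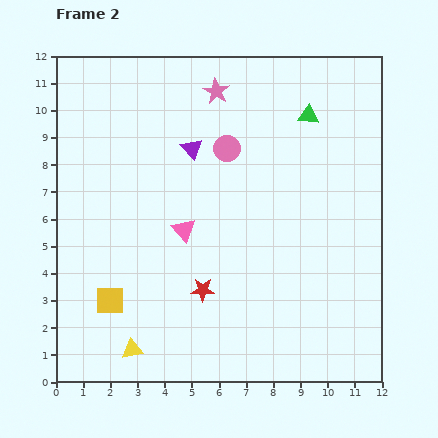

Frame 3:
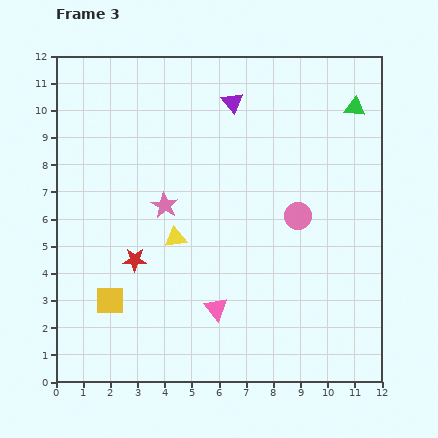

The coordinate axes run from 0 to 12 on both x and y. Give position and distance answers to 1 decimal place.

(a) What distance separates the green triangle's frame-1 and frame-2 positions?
1.8

The green triangle moved from (7.5, 9.5) to (9.3, 9.8), a distance of √(1.8² + 0.3²) ≈ 1.8.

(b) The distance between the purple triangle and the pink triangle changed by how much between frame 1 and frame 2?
+1.4

Distance in frame 1: 1.6. Distance in frame 2: 3.0.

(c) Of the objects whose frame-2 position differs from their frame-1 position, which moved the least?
the green triangle

(moved 1.8)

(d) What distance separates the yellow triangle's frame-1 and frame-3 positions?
3.3

The yellow triangle moved from (1.1, 5.3) to (4.4, 5.3), a distance of √(3.3² + 0.0²) ≈ 3.3.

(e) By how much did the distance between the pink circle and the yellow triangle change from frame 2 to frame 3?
-3.6

Distance in frame 2: 8.2. Distance in frame 3: 4.6.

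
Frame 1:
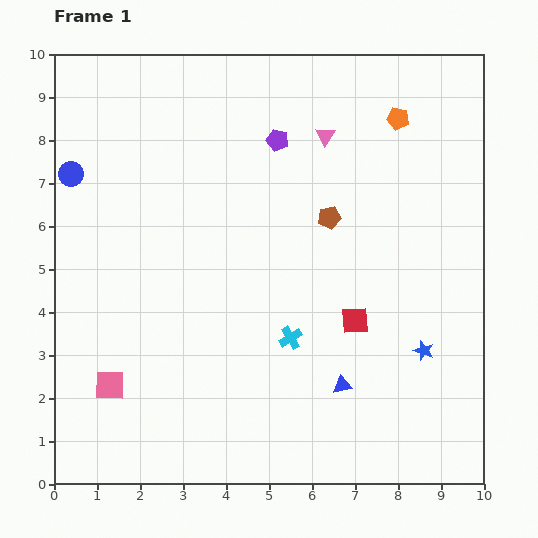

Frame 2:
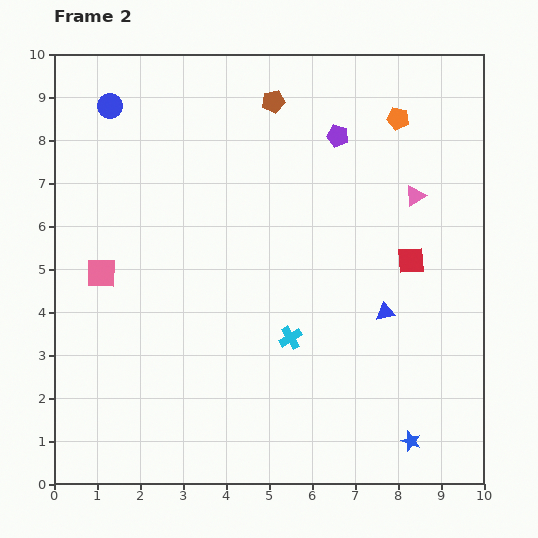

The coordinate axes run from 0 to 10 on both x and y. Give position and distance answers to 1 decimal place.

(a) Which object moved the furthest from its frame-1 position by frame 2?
the brown pentagon

(moved 3.0; next 2.6)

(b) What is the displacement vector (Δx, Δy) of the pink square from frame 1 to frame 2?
(-0.2, 2.6)

The pink square was at (1.3, 2.3) in frame 1 and (1.1, 4.9) in frame 2.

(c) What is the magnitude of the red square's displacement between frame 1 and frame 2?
1.9

The red square moved from (7.0, 3.8) to (8.3, 5.2), a distance of √(1.3² + 1.4²) ≈ 1.9.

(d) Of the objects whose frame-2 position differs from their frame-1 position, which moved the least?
the purple pentagon

(moved 1.4)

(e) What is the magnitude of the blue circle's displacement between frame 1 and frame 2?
1.8

The blue circle moved from (0.4, 7.2) to (1.3, 8.8), a distance of √(0.9² + 1.6²) ≈ 1.8.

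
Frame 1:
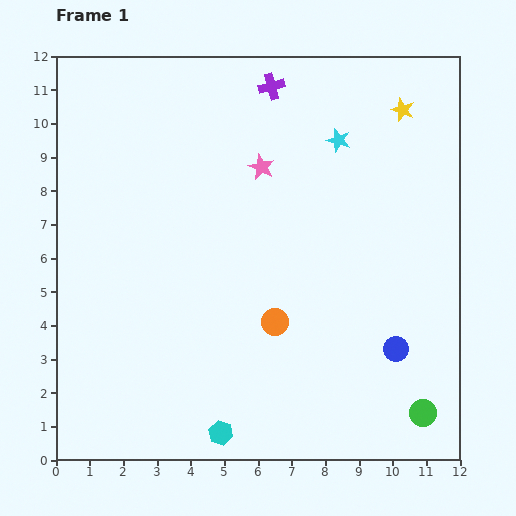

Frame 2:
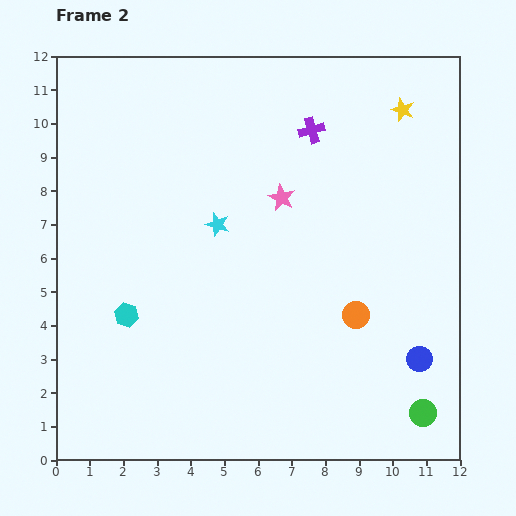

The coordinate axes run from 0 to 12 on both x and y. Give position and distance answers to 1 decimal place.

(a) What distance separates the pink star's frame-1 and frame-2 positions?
1.1

The pink star moved from (6.1, 8.7) to (6.7, 7.8), a distance of √(0.6² + 0.9²) ≈ 1.1.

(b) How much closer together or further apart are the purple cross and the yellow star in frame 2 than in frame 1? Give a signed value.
-1.2

Distance in frame 1: 4.0. Distance in frame 2: 2.8.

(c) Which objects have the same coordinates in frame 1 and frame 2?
the green circle, the yellow star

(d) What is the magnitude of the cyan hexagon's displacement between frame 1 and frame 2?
4.5

The cyan hexagon moved from (4.9, 0.8) to (2.1, 4.3), a distance of √(2.8² + 3.5²) ≈ 4.5.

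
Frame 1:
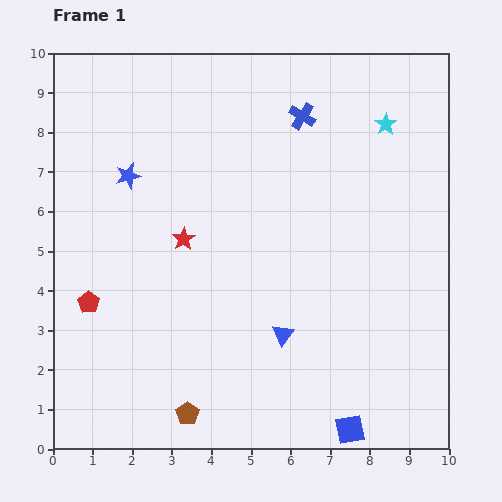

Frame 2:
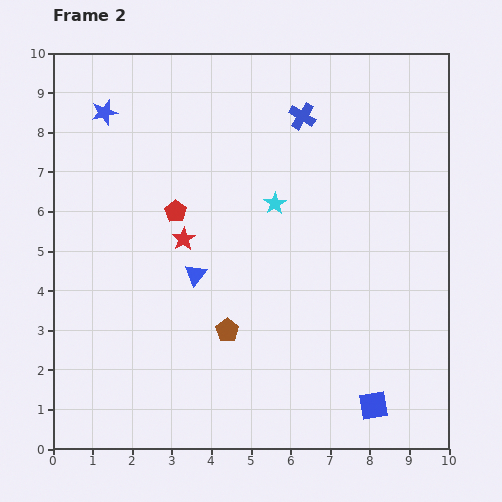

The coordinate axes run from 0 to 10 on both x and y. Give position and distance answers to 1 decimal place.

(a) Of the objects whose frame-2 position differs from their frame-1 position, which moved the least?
the blue square

(moved 0.8)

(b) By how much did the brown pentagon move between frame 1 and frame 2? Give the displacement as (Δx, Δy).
(1.0, 2.1)

The brown pentagon was at (3.4, 0.9) in frame 1 and (4.4, 3.0) in frame 2.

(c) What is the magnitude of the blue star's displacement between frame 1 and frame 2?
1.7

The blue star moved from (1.9, 6.9) to (1.3, 8.5), a distance of √(0.6² + 1.6²) ≈ 1.7.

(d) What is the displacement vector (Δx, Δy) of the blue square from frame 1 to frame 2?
(0.6, 0.6)

The blue square was at (7.5, 0.5) in frame 1 and (8.1, 1.1) in frame 2.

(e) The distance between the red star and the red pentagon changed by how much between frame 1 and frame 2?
-2.2

Distance in frame 1: 2.9. Distance in frame 2: 0.7.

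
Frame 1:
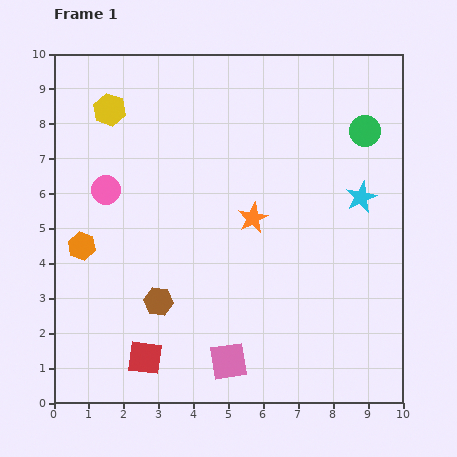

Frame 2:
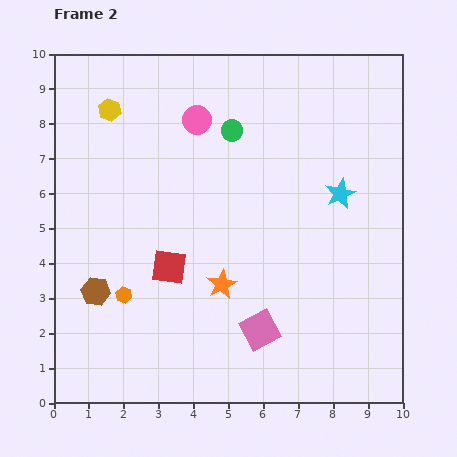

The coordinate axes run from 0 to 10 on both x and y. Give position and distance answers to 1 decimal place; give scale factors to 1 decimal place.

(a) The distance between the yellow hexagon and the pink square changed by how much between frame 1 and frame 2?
-0.4

Distance in frame 1: 8.0. Distance in frame 2: 7.6.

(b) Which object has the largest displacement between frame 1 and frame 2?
the green circle

(moved 3.8; next 3.3)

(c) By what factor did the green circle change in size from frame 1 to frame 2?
0.7×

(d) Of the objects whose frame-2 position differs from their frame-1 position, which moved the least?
the cyan star

(moved 0.6)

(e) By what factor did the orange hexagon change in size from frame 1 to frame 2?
0.6×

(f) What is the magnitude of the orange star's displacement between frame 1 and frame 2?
2.1

The orange star moved from (5.7, 5.3) to (4.8, 3.4), a distance of √(0.9² + 1.9²) ≈ 2.1.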